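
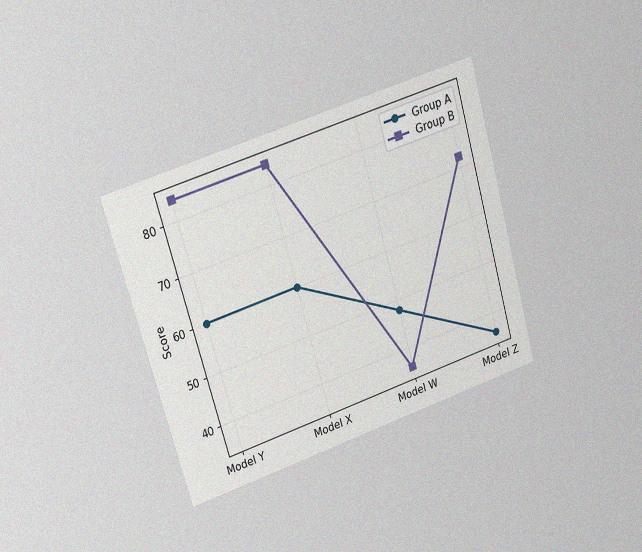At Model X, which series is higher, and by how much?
Group B, by 24

The chart is tilted about 16° counter-clockwise and viewed at a slight angle, with some photo noise. At Model X, Group B sits above the other line by 24.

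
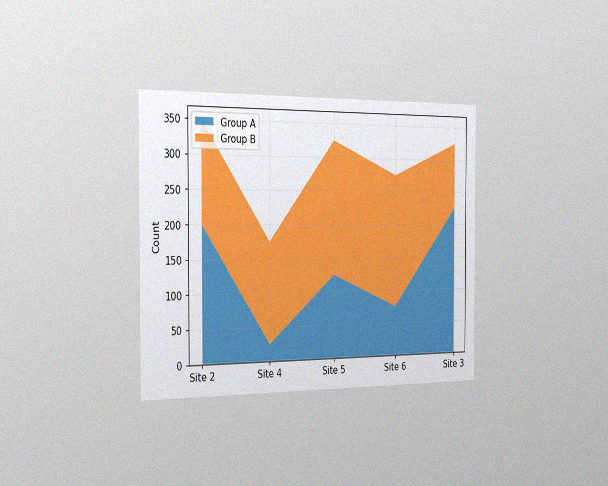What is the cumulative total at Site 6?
275

The chart is viewed slightly from the left, with some photo noise. The stacked total at Site 6 reaches 275.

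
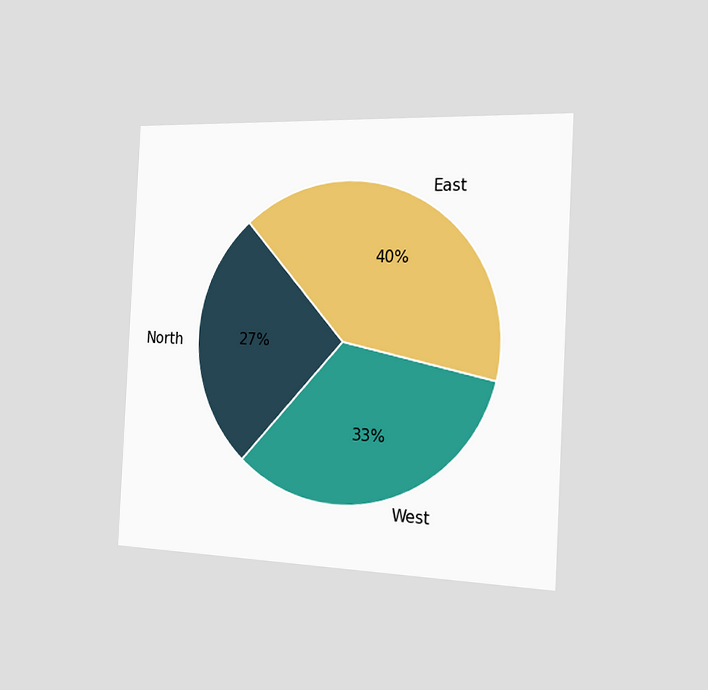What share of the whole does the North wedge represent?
The chart is tilted about 3° clockwise and viewed slightly from the right. The North slice takes up 27% of the pie.

27%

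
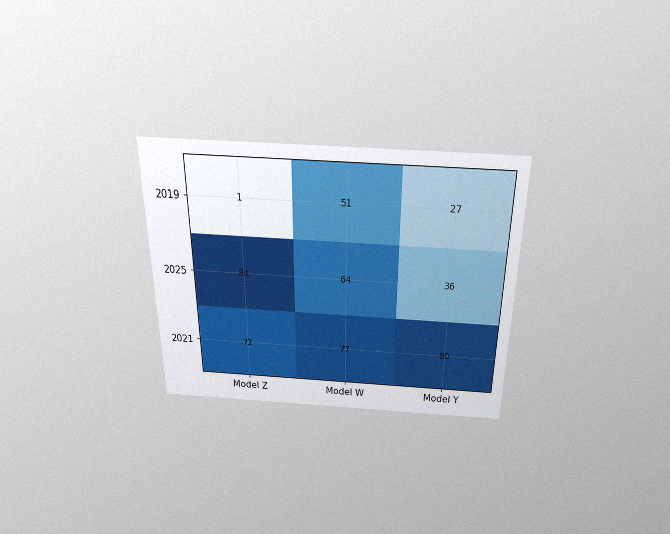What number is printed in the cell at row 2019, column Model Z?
1

The chart is viewed slightly from above, with some photo noise. The (2019, Model Z) cell reads 1.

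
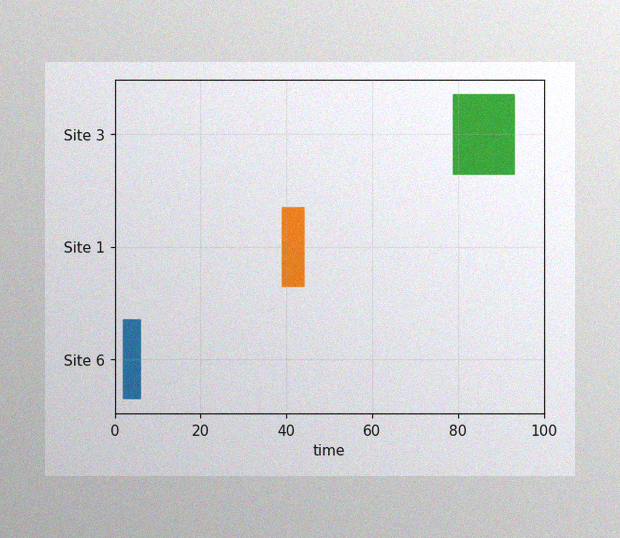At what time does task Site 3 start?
79

The image has some photo noise and uneven lighting. The Site 3 bar begins at t=79.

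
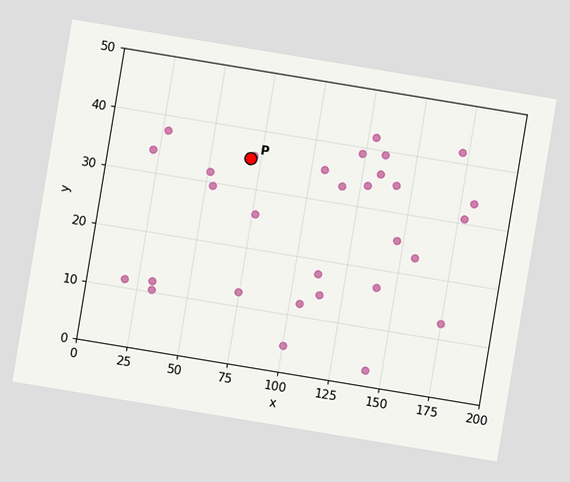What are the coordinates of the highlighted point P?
The chart is tilted about 9° clockwise. Following the gridlines from P to each axis, P sits at (70, 35).

(70, 35)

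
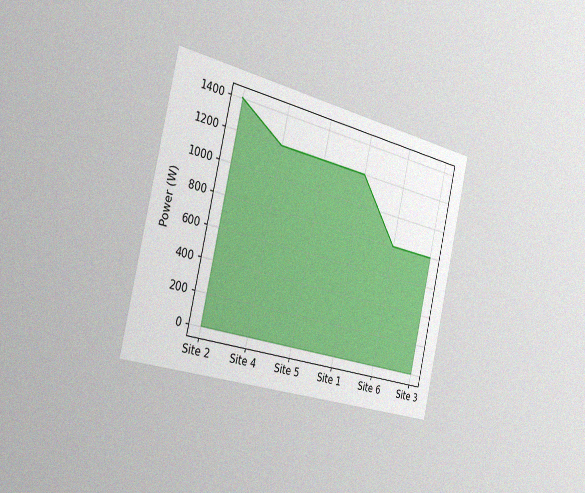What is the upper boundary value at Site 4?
1200W

The chart is tilted about 13° clockwise and viewed slightly from the left, with some photo noise. At Site 4 the upper boundary is at 1200W.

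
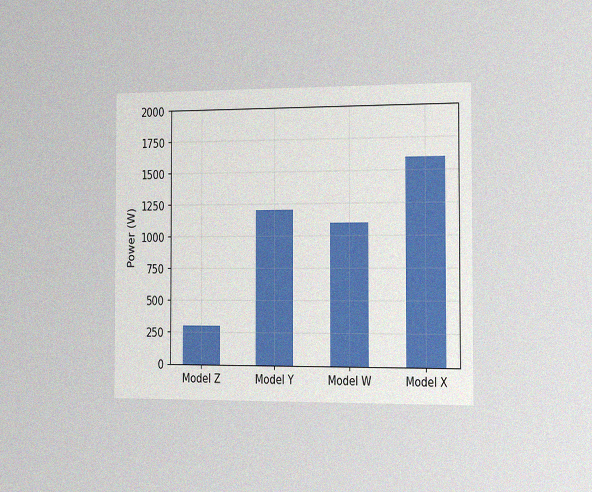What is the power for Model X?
The chart is viewed slightly from the right, with some photo noise. Reading along the chart's y-axis, the Model X bar reaches 1600W.

1600W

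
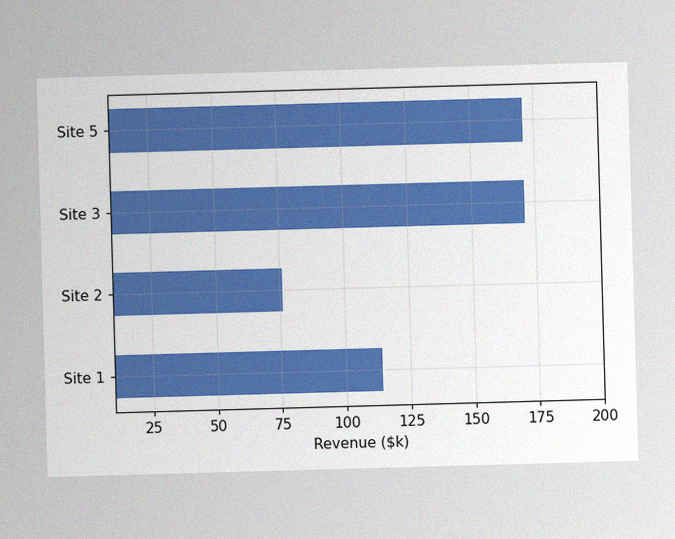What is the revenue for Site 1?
The image has some photo noise and uneven lighting. Reading along the chart's x-axis, the Site 1 bar reaches $114k.

$114k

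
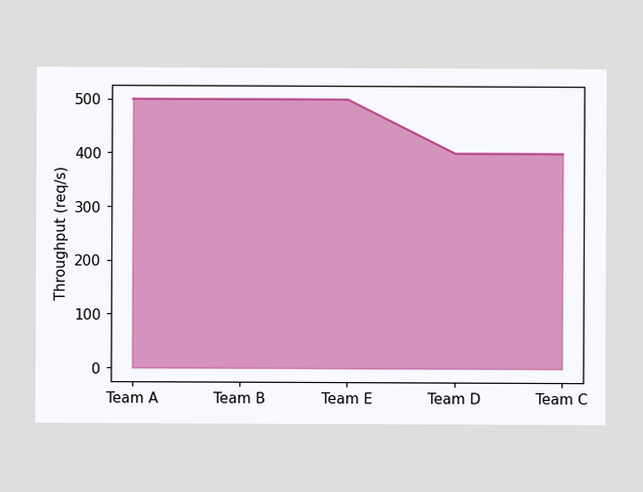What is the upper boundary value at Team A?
At Team A the upper boundary is at 500req/s.

500req/s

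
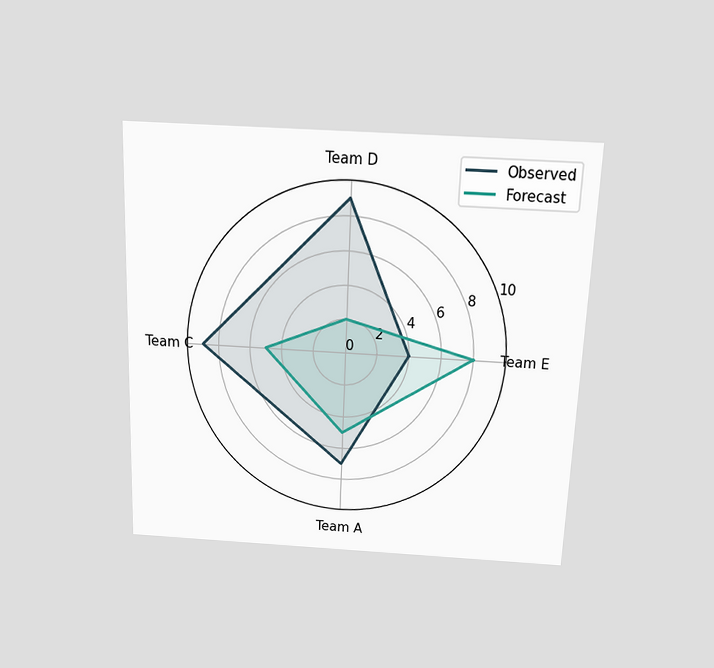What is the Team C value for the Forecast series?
5

The chart is tilted about 2° clockwise and viewed slightly from above. On the Team C axis, Forecast reaches 5.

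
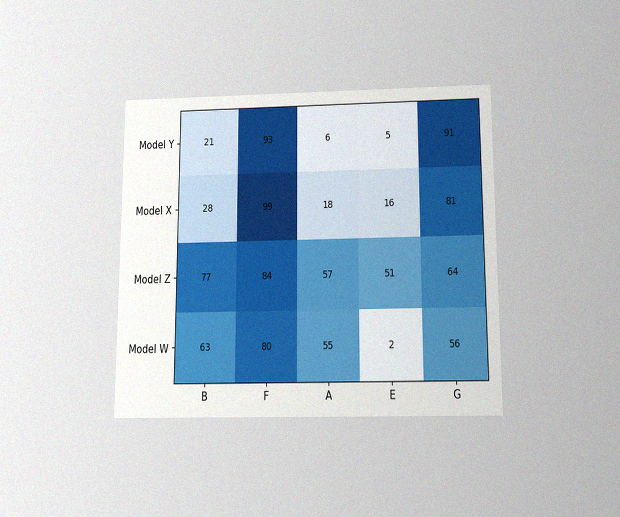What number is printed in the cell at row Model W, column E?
The chart is viewed slightly from below, with some photo noise. The (Model W, E) cell reads 2.

2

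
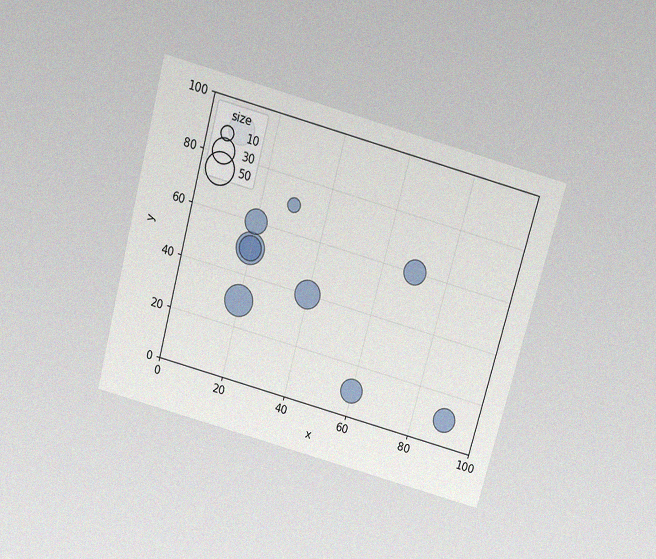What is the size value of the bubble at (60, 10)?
30

The chart is tilted about 15° clockwise and viewed slightly from above, with some photo noise. Matching the bubble at (60, 10) against the size legend gives 30.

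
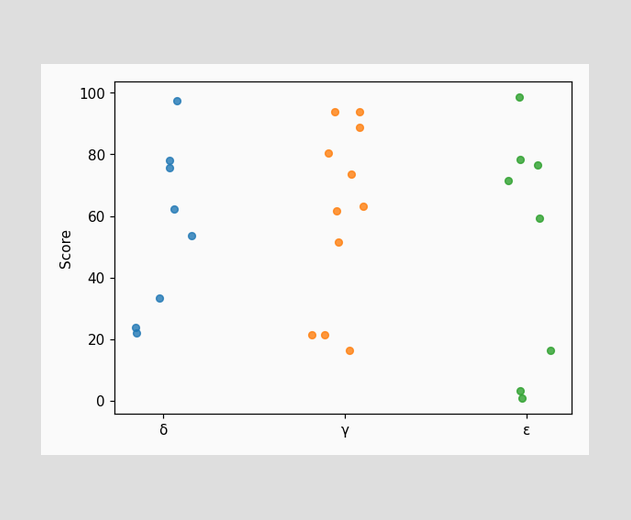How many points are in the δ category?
Counting the markers in the δ column gives 8.

8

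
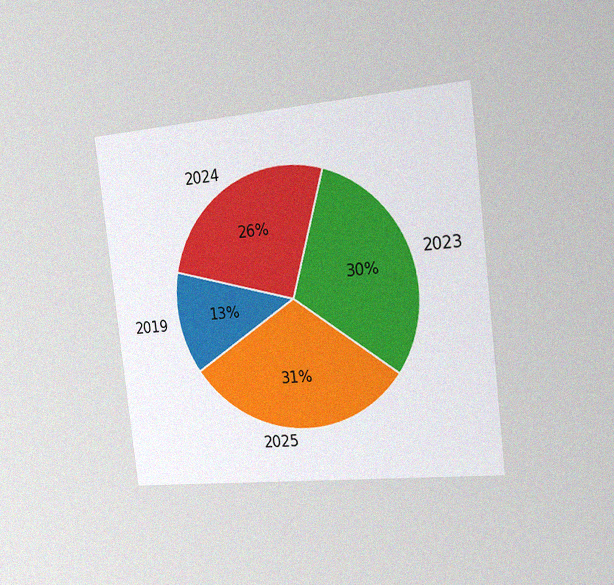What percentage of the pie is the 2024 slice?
The chart is tilted about 7° counter-clockwise and viewed slightly from the right, with some photo noise. The 2024 slice takes up 26% of the pie.

26%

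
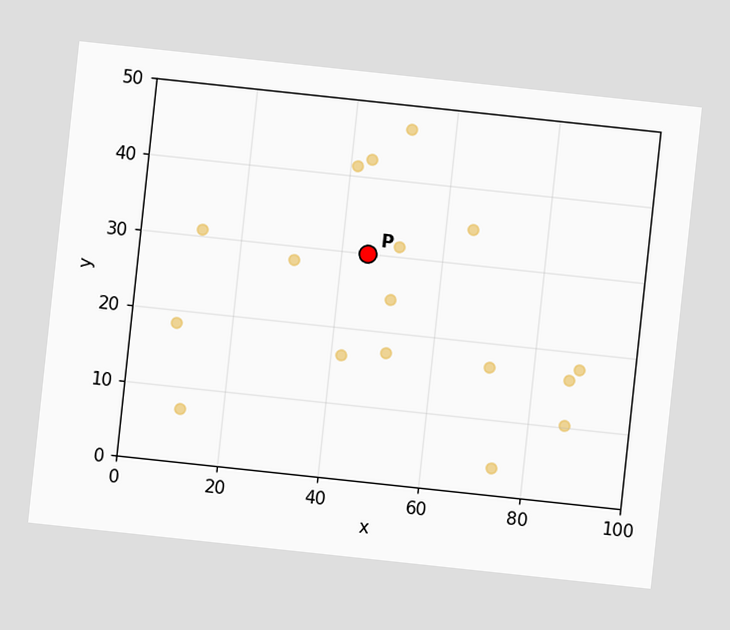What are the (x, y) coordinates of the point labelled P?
(45, 30)

The chart is tilted about 6° clockwise. Following the gridlines from P to each axis, P sits at (45, 30).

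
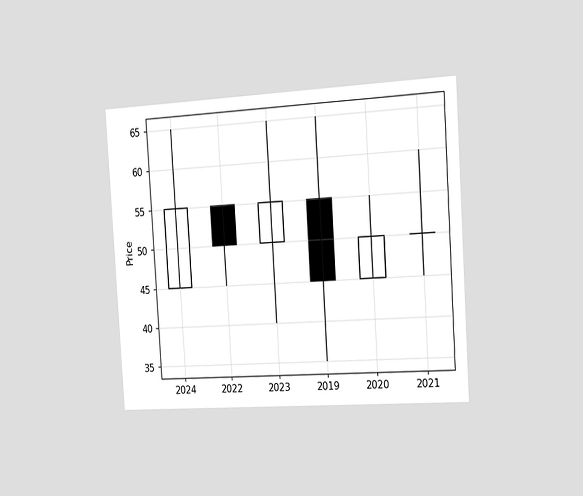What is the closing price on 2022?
50

The chart is tilted about 4° counter-clockwise and viewed slightly from the right. The 2022 candle closes at 50.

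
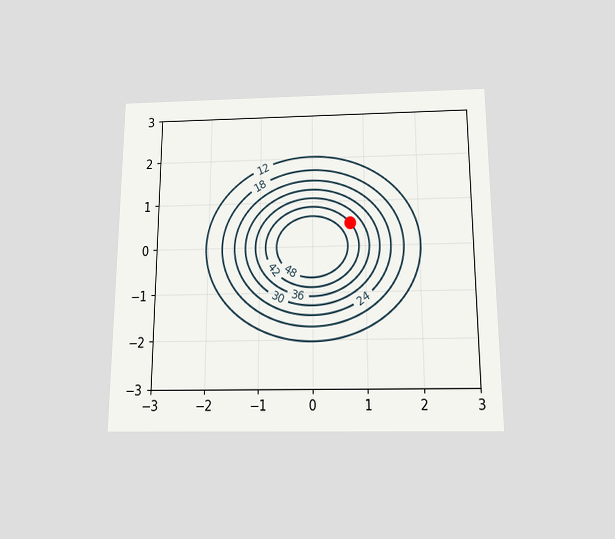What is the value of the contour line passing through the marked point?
42

The chart is viewed slightly from below. The marked point sits on the contour labelled 42.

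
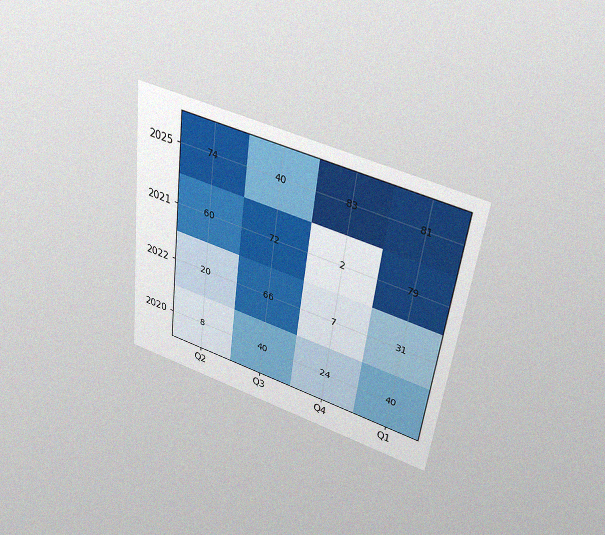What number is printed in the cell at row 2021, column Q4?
The chart is tilted about 7° clockwise and viewed slightly from above, with some photo noise. The (2021, Q4) cell reads 2.

2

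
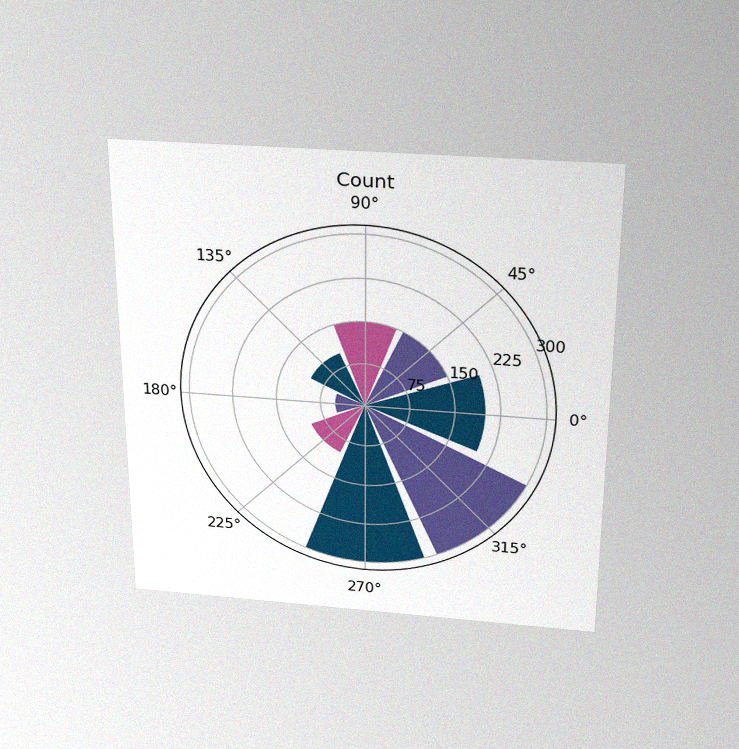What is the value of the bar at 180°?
The chart is viewed slightly from above, with some photo noise. The bar at 180° reaches 50 on the radial axis.

50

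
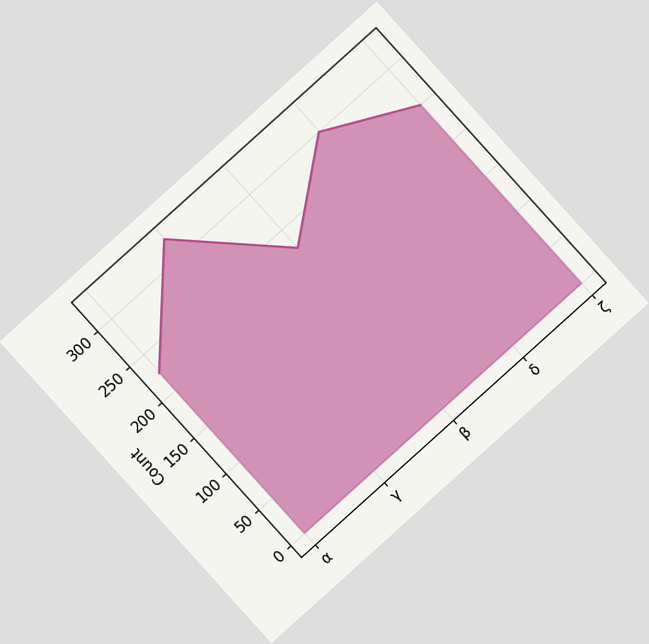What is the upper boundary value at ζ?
The chart is tilted about 42° counter-clockwise. At ζ the upper boundary is at 250.

250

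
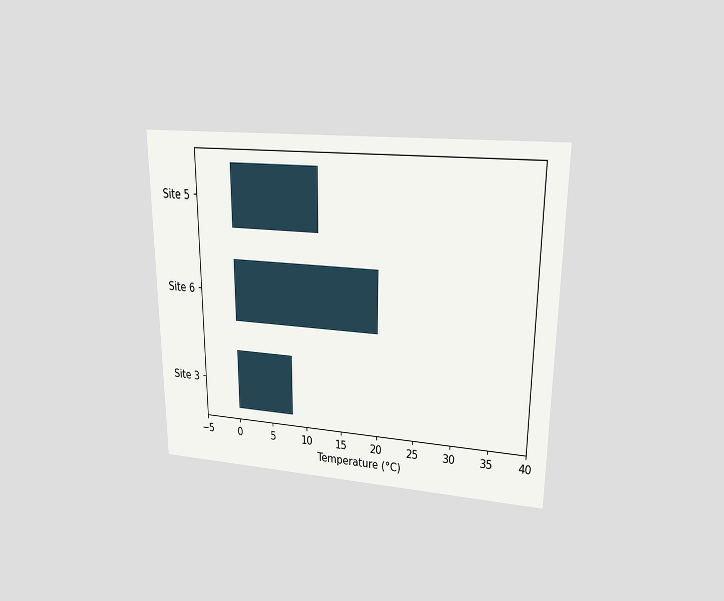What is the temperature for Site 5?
The chart is viewed at a slight angle. Reading along the chart's x-axis, the Site 5 bar reaches 12°C.

12°C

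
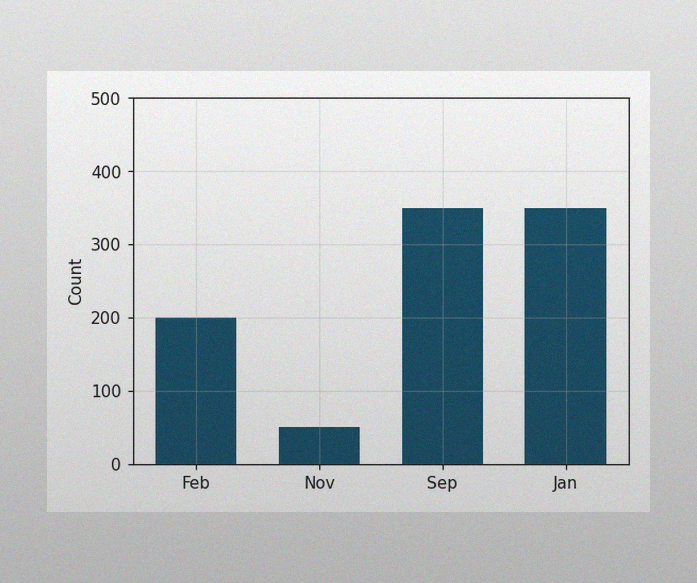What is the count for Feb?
200

The image has some photo noise and uneven lighting. Reading along the chart's y-axis, the Feb bar reaches 200.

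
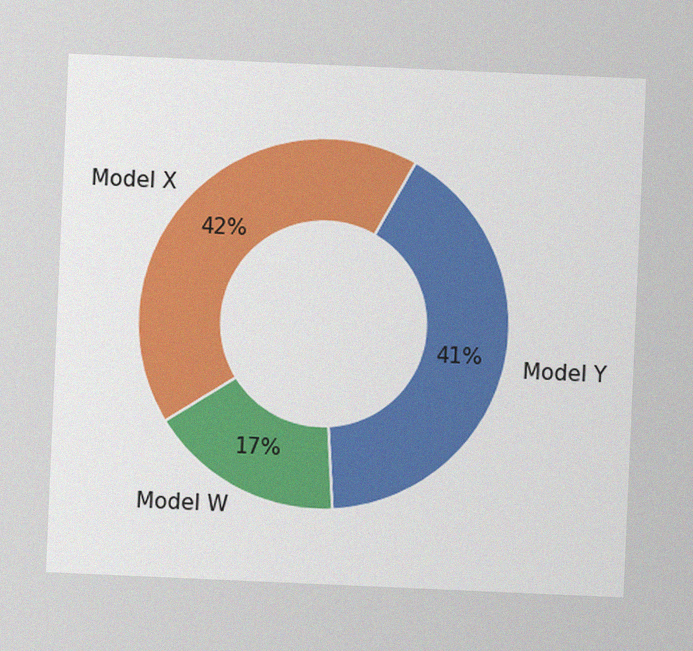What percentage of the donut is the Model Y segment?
The chart is tilted about 3° clockwise, with some photo noise. The Model Y segment takes up 41% of the ring.

41%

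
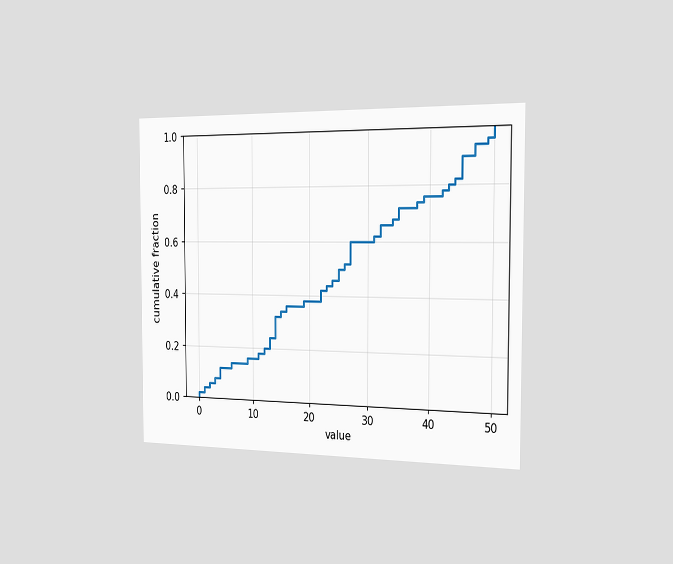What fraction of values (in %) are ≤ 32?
The chart is viewed slightly from the right. At x=32 the ECDF step is at 66%.

66%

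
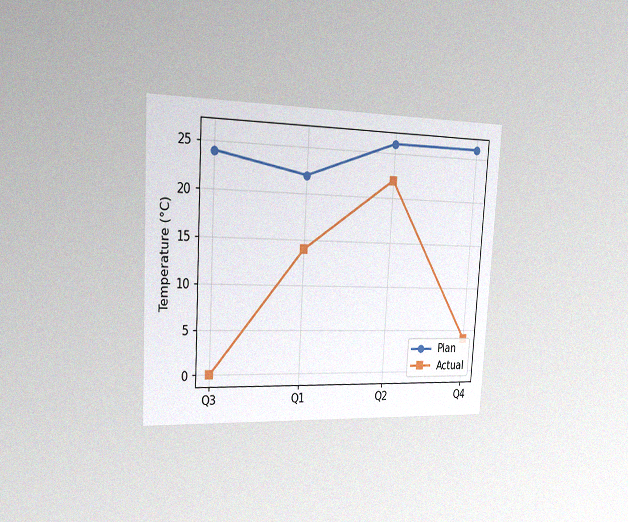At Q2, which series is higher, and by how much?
The chart is tilted about 3° clockwise and viewed slightly from the left, with some photo noise. At Q2, Plan sits above the other line by 4°C.

Plan, by 4°C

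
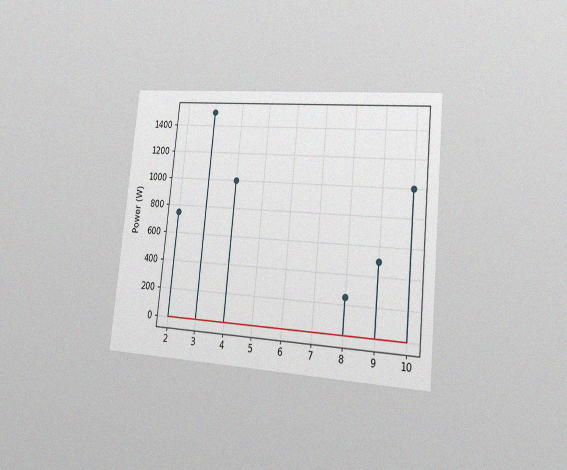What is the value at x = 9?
500W

The chart is tilted about 6° clockwise and viewed slightly from the right, with some photo noise. The stem at x=9 reaches 500W.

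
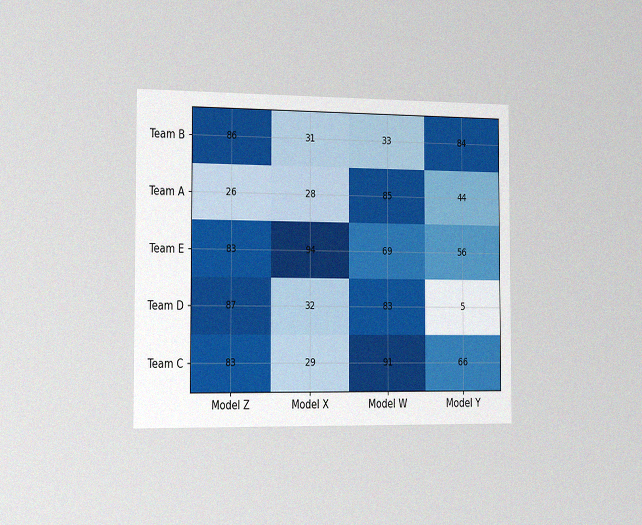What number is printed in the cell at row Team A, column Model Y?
The chart is viewed slightly from the left, with some photo noise. The (Team A, Model Y) cell reads 44.

44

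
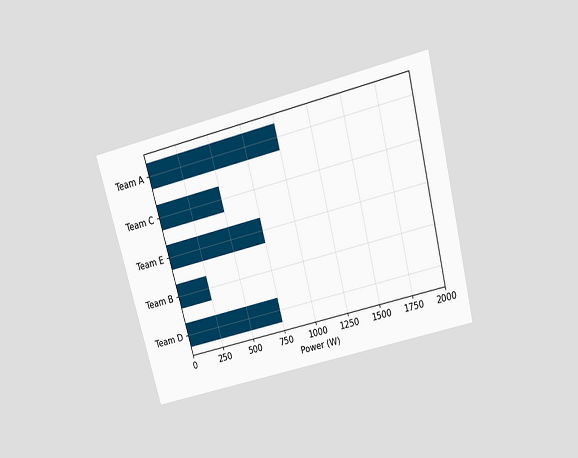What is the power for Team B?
250W

The chart is tilted about 15° counter-clockwise and viewed slightly from above. Reading along the chart's x-axis, the Team B bar reaches 250W.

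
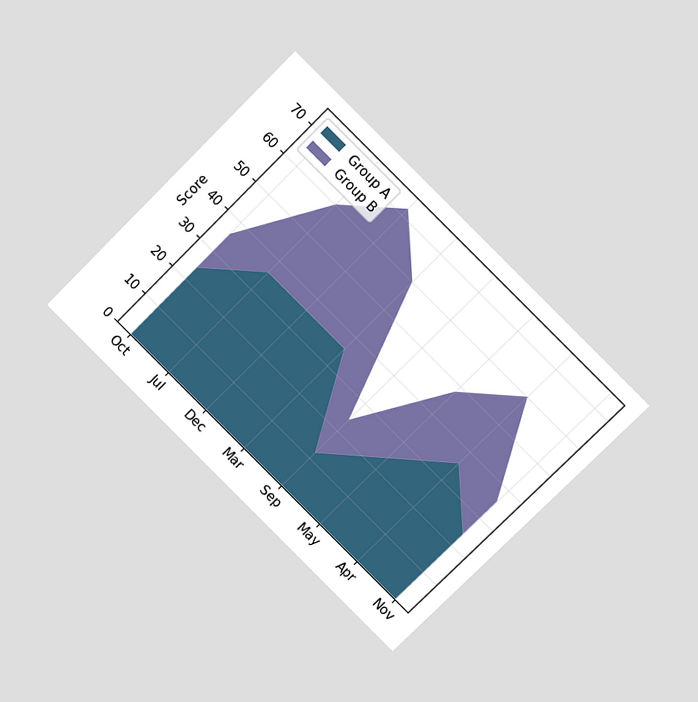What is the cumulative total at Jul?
60

The chart is tilted about 45° clockwise and viewed at a slight angle. The stacked total at Jul reaches 60.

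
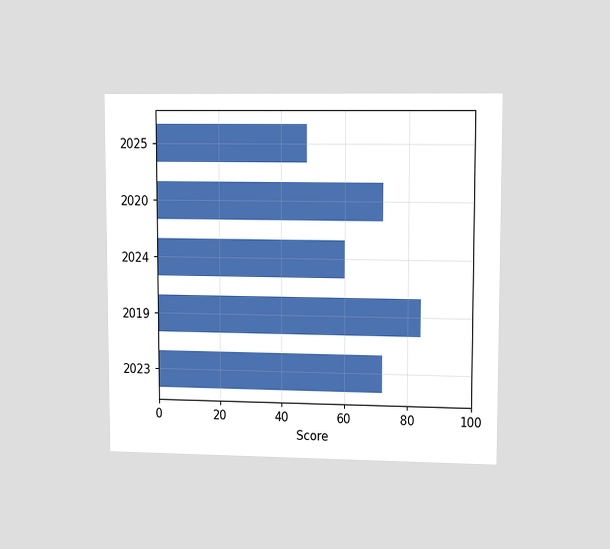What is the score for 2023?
The chart is viewed at a slight angle. Reading along the chart's x-axis, the 2023 bar reaches 72.

72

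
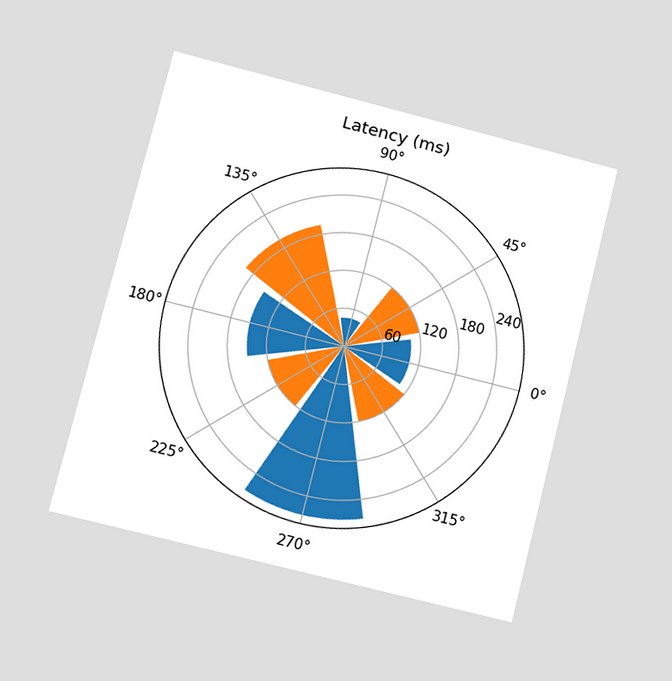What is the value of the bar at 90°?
The chart is tilted about 14° clockwise and viewed at a slight angle. The bar at 90° reaches 45ms on the radial axis.

45ms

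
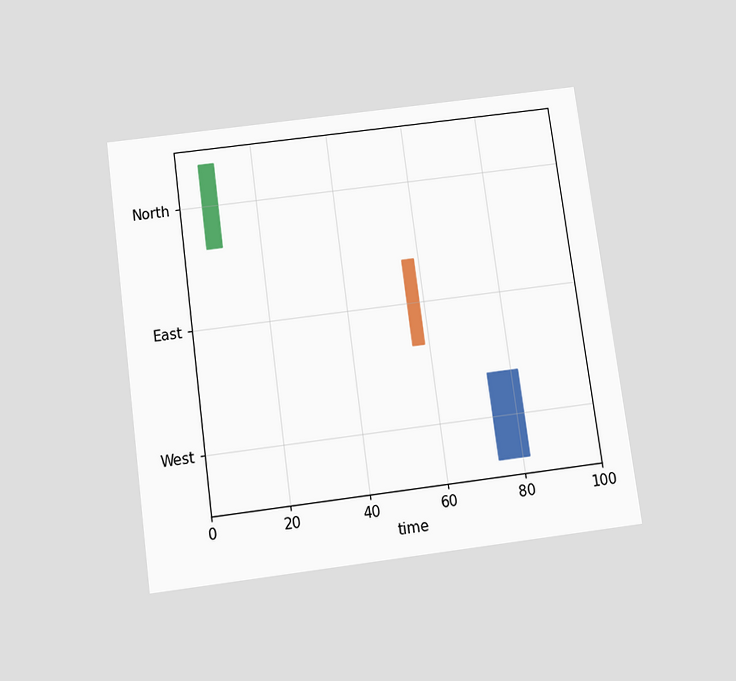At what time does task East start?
The chart is tilted about 8° counter-clockwise and viewed slightly from below. The East bar begins at t=56.

56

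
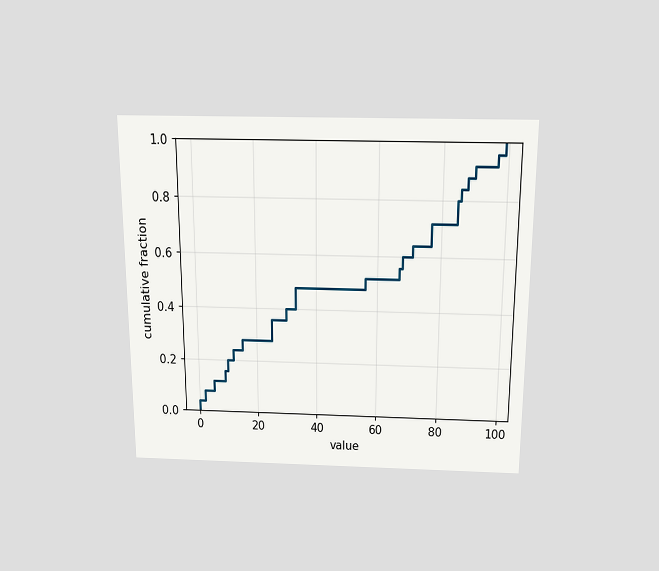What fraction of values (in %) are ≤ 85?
The chart is viewed slightly from above. At x=85 the ECDF step is at 80%.

80%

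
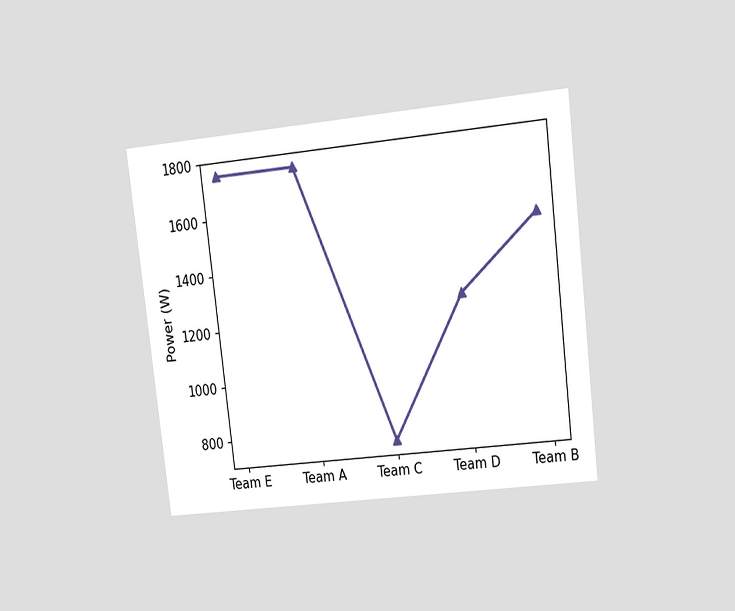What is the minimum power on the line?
750W

The chart is tilted about 7° counter-clockwise and viewed at a slight angle. The lowest point is at Team C, and reading across to the y-axis gives 750W.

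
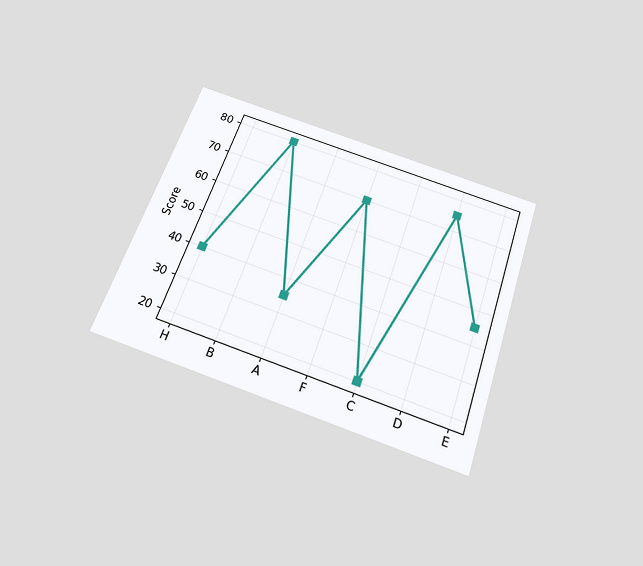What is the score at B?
The chart is tilted about 19° clockwise and viewed slightly from below. At B, the line is at 80.

80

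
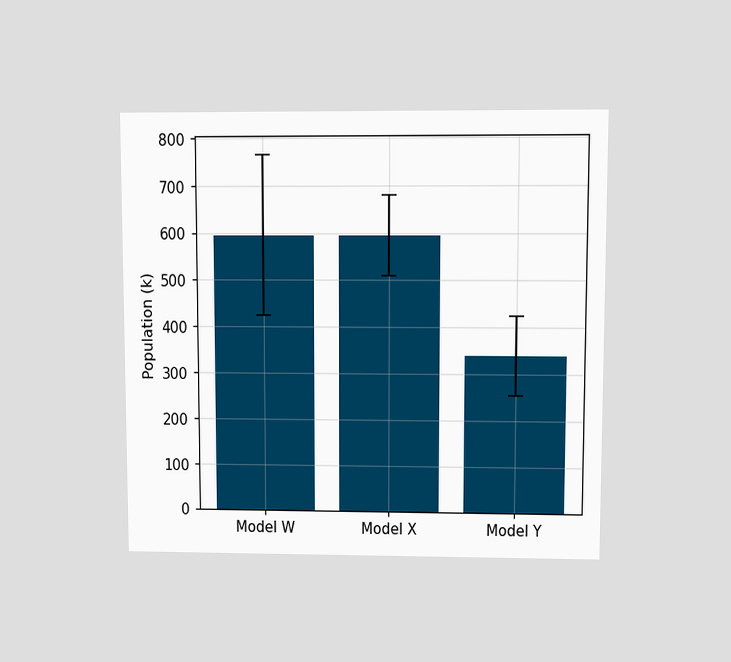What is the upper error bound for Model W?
The chart is viewed at a slight angle. The Model W bar's upper whisker reaches 765k.

765k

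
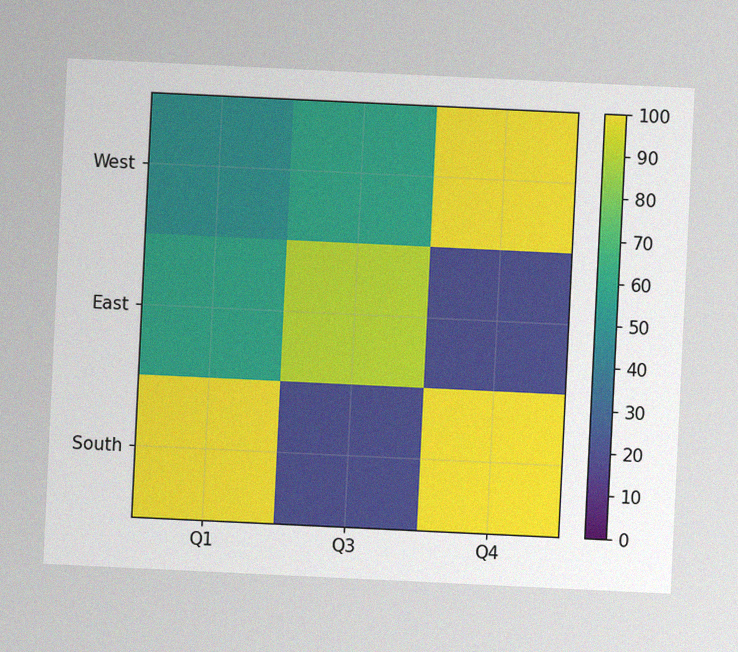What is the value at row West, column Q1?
50

The chart is tilted about 3° clockwise, with some photo noise. Matching cell (West, Q1) against the colorbar gives 50.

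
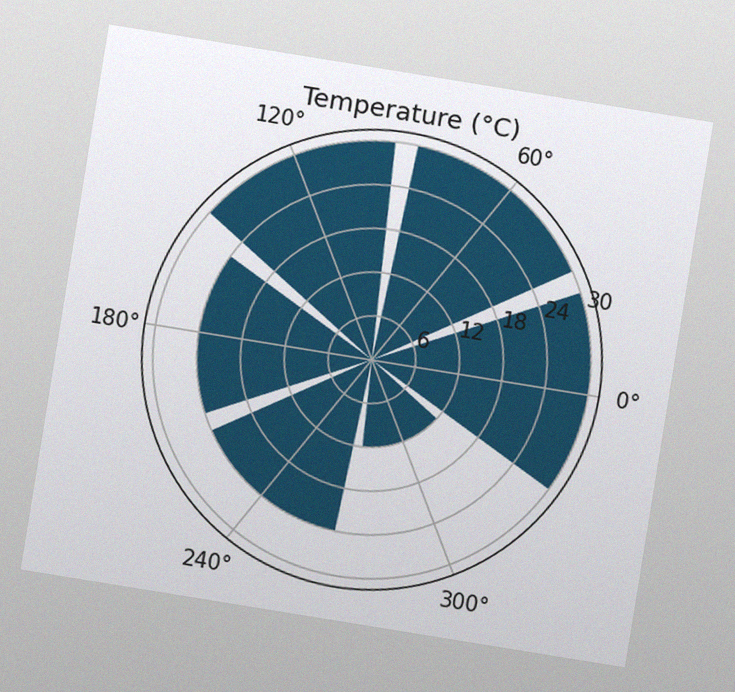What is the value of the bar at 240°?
The chart is tilted about 9° clockwise, with some photo noise. The bar at 240° reaches 24°C on the radial axis.

24°C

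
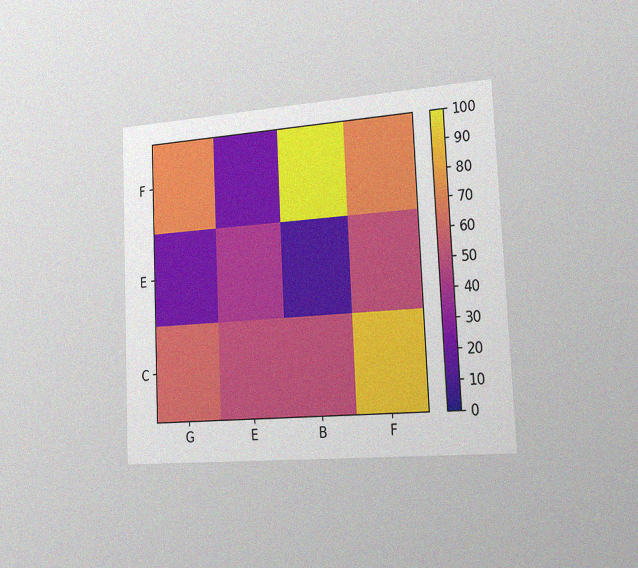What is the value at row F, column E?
The chart is tilted about 3° counter-clockwise and viewed slightly from the right, with some photo noise. Matching cell (F, E) against the colorbar gives 20.

20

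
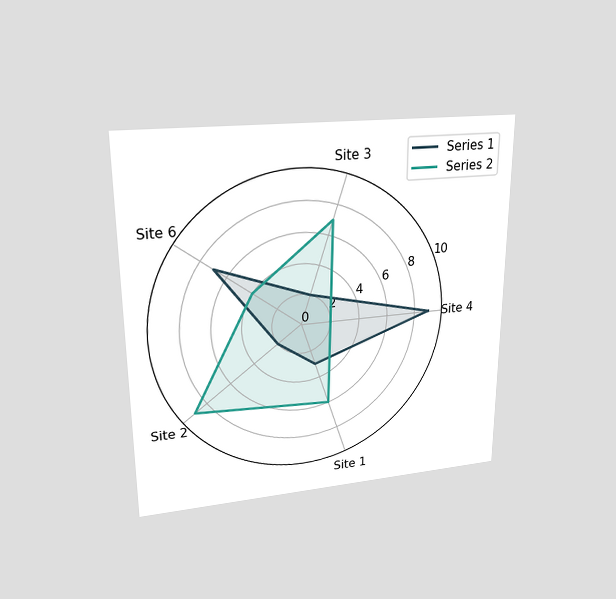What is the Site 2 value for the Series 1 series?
2

The chart is viewed slightly from above. On the Site 2 axis, Series 1 reaches 2.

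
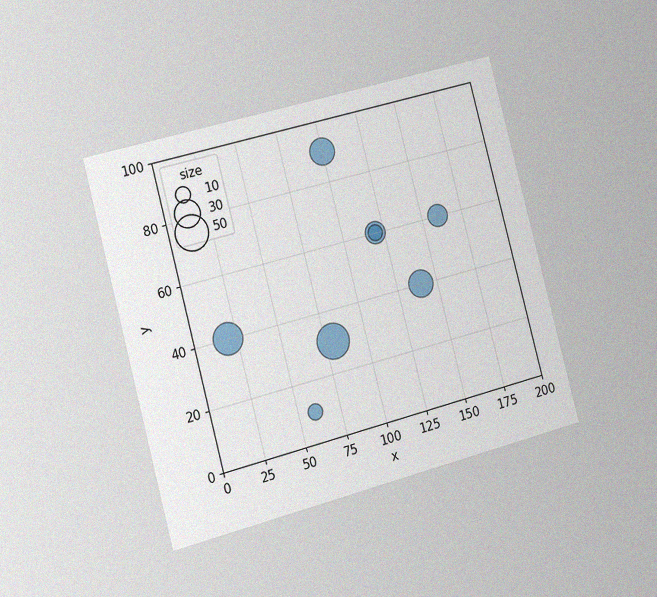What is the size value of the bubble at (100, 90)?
30

The chart is tilted about 15° counter-clockwise and viewed slightly from the left, with some photo noise. Matching the bubble at (100, 90) against the size legend gives 30.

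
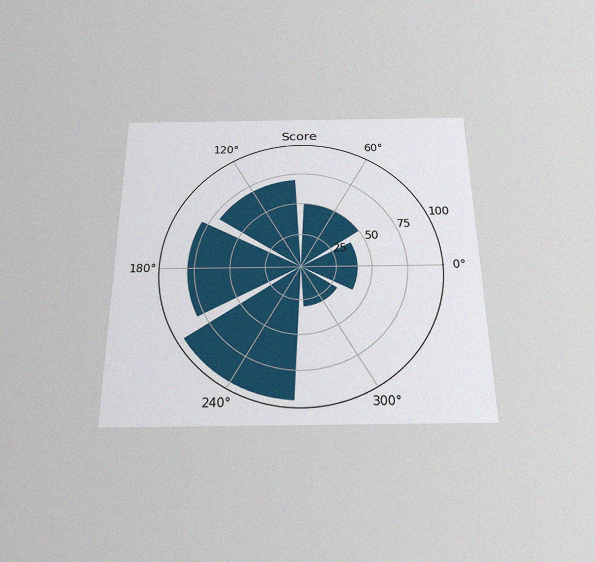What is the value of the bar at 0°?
The chart is viewed slightly from below, with some photo noise. The bar at 0° reaches 40 on the radial axis.

40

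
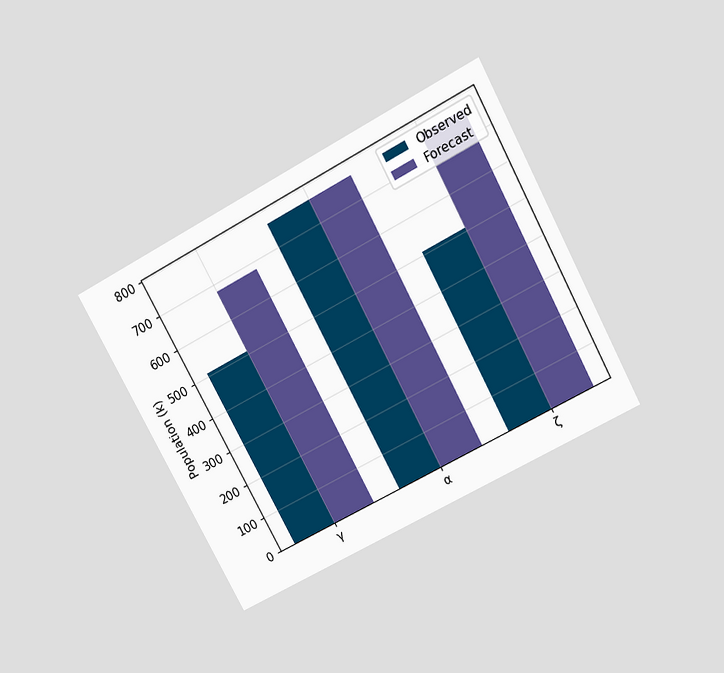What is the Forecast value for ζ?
The chart is tilted about 28° counter-clockwise and viewed slightly from above. The Forecast bar at ζ reaches 765k on the y-axis.

765k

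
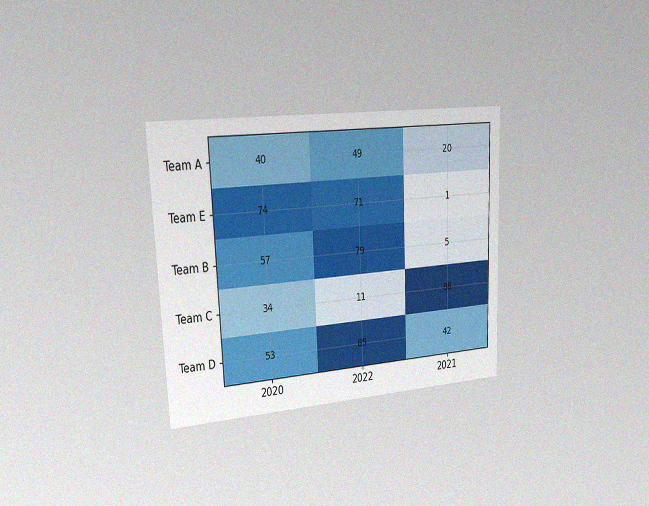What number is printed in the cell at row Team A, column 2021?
The chart is tilted about 2° counter-clockwise and viewed slightly from the left, with some photo noise. The (Team A, 2021) cell reads 20.

20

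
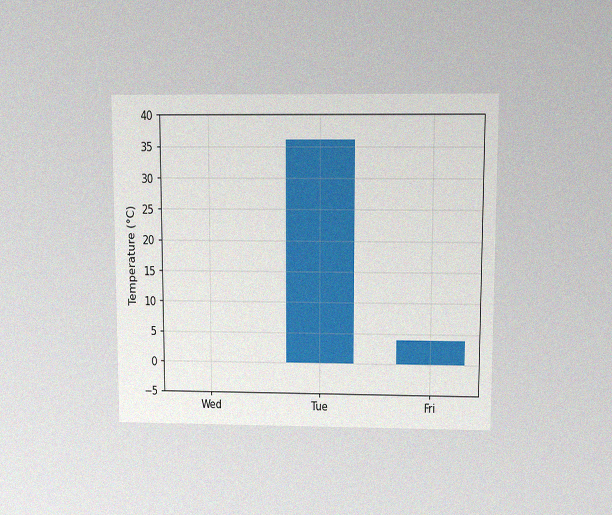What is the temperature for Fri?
4°C

The chart is viewed slightly from above, with some photo noise. Reading along the chart's y-axis, the Fri bar reaches 4°C.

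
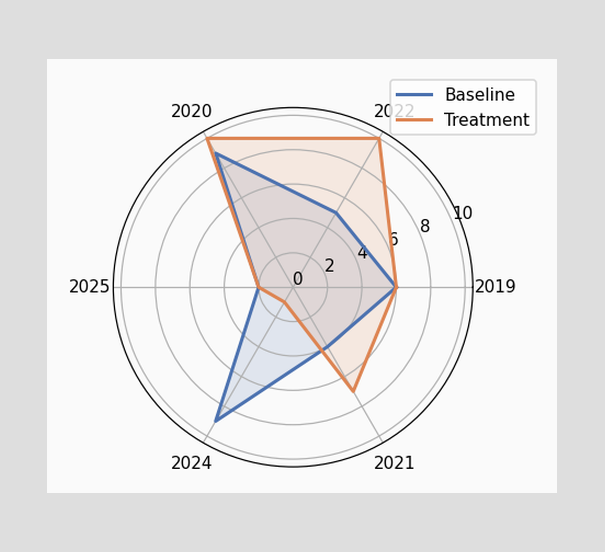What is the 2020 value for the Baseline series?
9

On the 2020 axis, Baseline reaches 9.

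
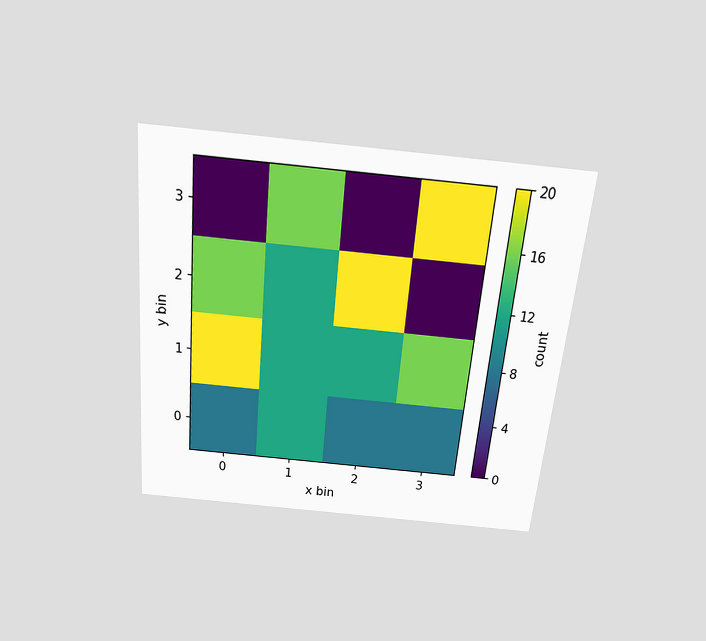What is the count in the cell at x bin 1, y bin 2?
The chart is tilted about 5° clockwise and viewed slightly from above. Matching the cell (1, 2) against the colorbar gives 12.

12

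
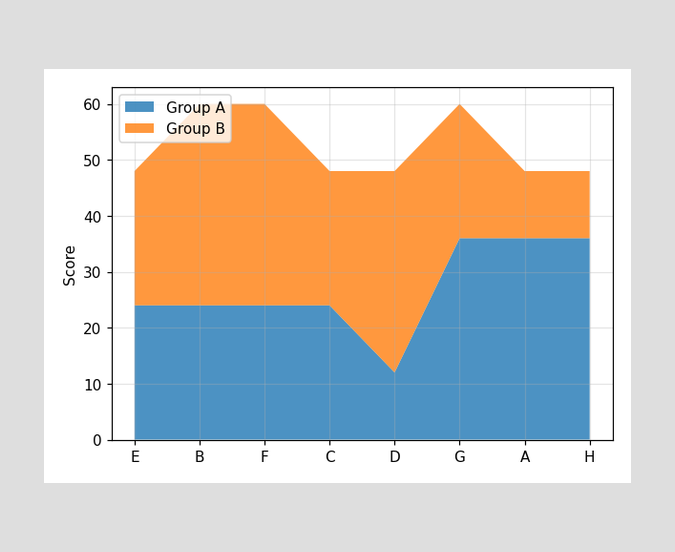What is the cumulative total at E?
48

The stacked total at E reaches 48.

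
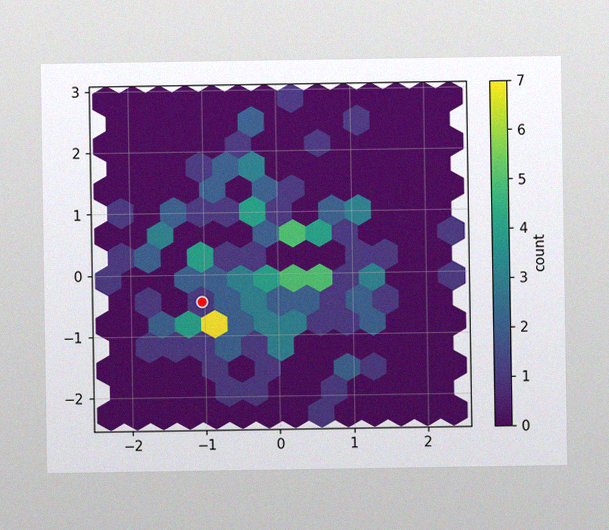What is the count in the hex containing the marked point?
The image has some photo noise and uneven lighting. The marked hex reads 1 on the colorbar.

1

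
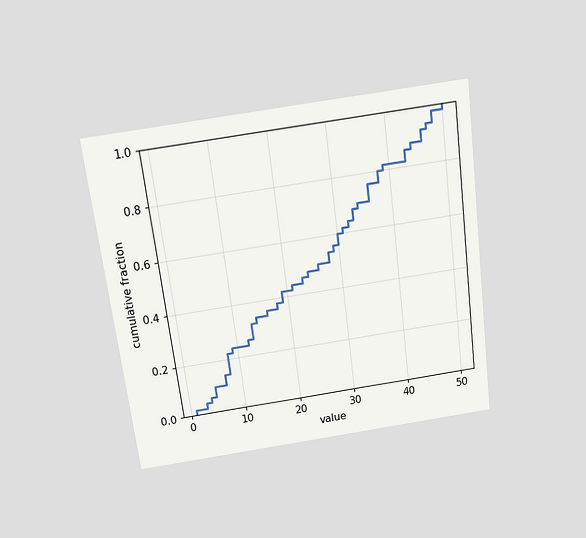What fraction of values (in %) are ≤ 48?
98%

The chart is tilted about 7° counter-clockwise and viewed slightly from above. At x=48 the ECDF step is at 98%.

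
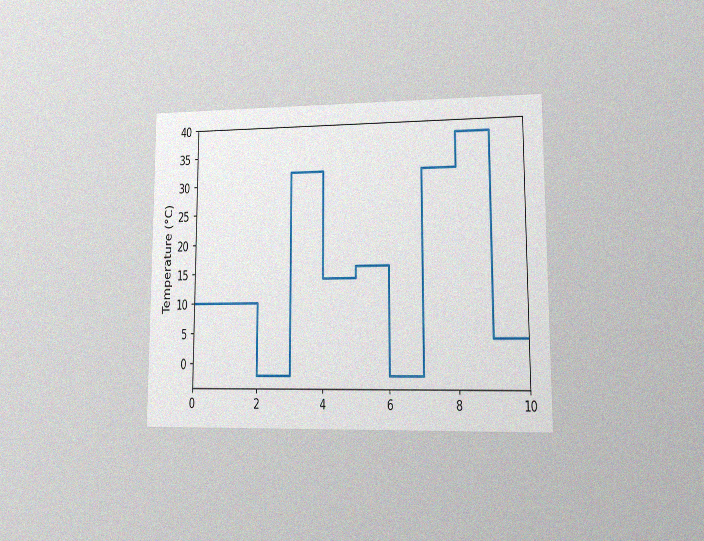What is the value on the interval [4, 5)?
14°C

The chart is viewed at a slight angle, with some photo noise. On [4, 5) the step sits at 14°C.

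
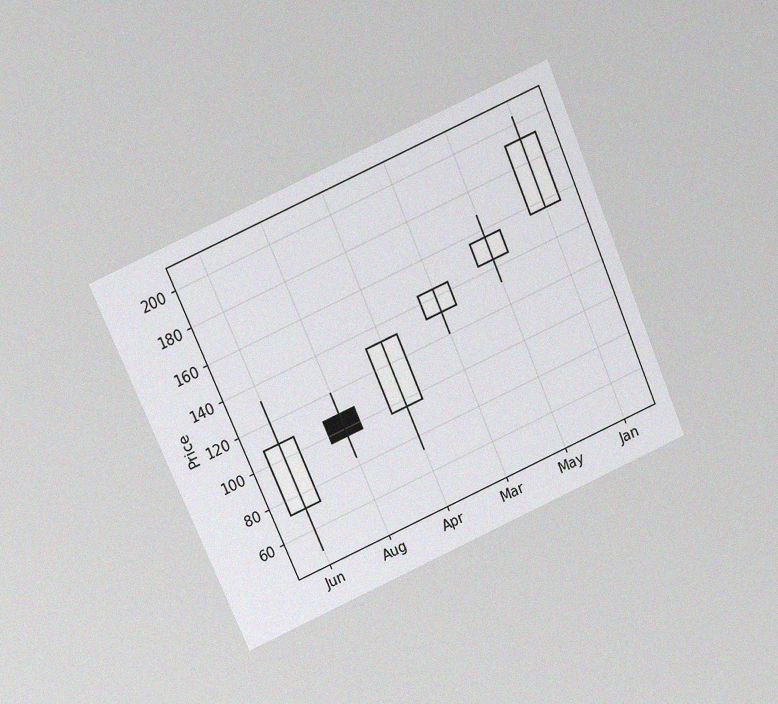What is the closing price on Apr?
The chart is tilted about 24° counter-clockwise and viewed slightly from above, with some photo noise. The Apr candle closes at 132.

132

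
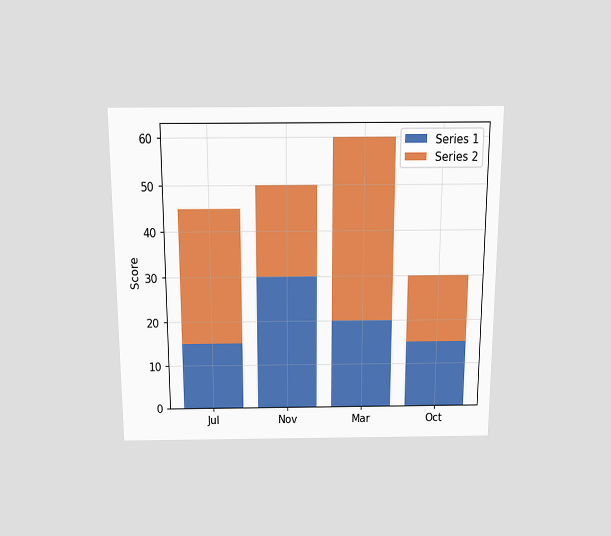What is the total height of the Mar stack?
The chart is viewed slightly from above. The Mar stack's top reaches 60 on the y-axis.

60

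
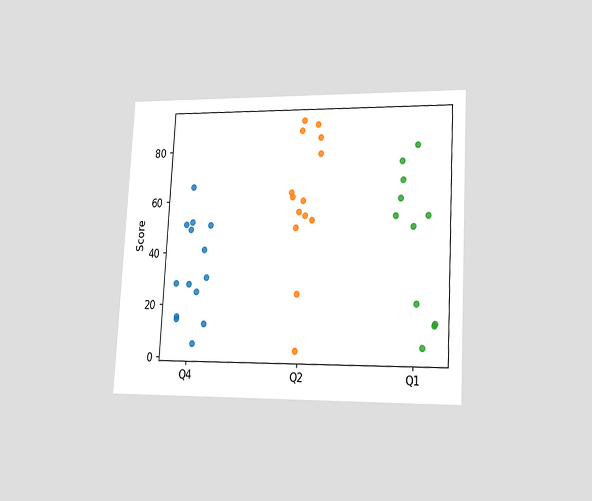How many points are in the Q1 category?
The chart is tilted about 3° clockwise and viewed at a slight angle. Counting the markers in the Q1 column gives 11.

11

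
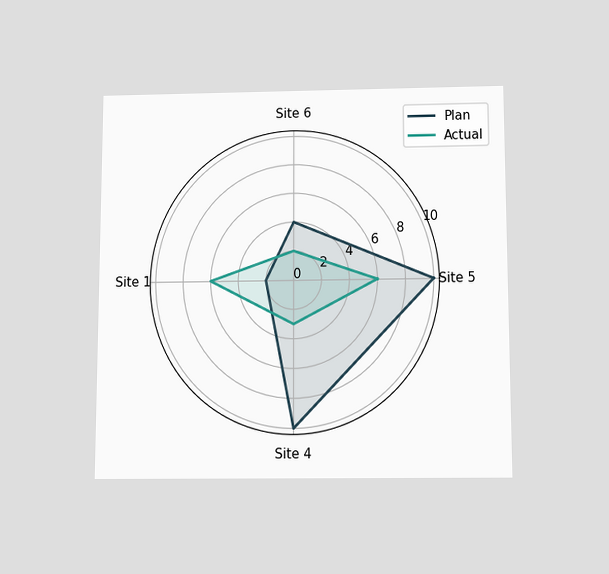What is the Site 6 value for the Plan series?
4

The chart is viewed slightly from below. On the Site 6 axis, Plan reaches 4.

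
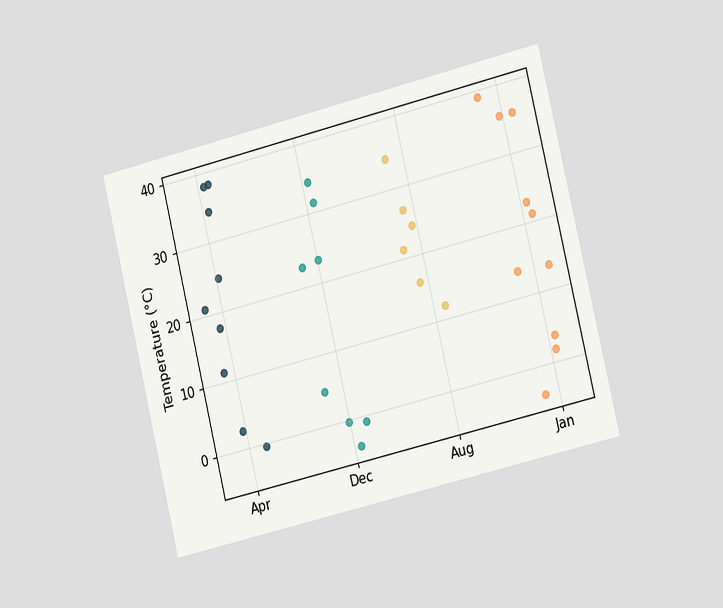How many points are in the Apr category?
9

The chart is tilted about 14° counter-clockwise and viewed slightly from the right. Counting the markers in the Apr column gives 9.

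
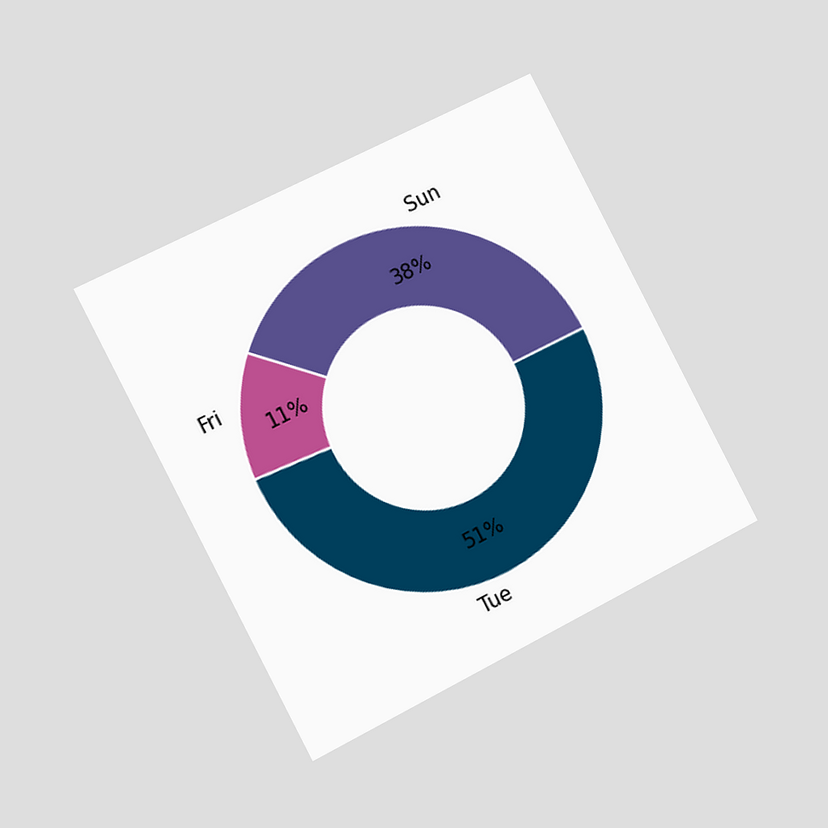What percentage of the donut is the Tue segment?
51%

The chart is tilted about 27° counter-clockwise and viewed slightly from the left. The Tue segment takes up 51% of the ring.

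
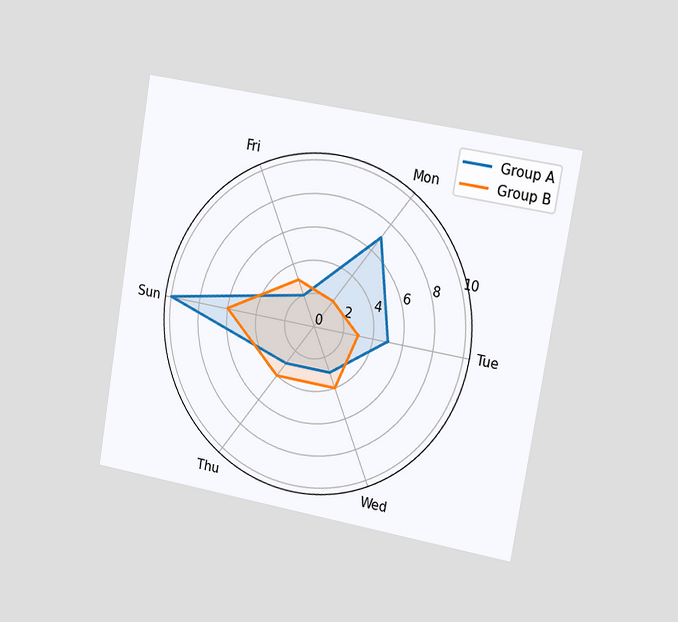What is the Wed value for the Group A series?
3

The chart is tilted about 10° clockwise and viewed slightly from the right. On the Wed axis, Group A reaches 3.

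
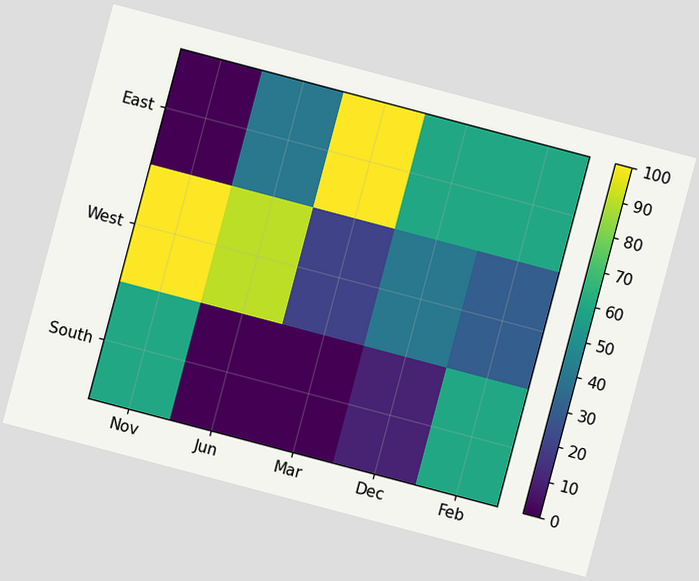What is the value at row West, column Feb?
30

The chart is tilted about 15° clockwise. Matching cell (West, Feb) against the colorbar gives 30.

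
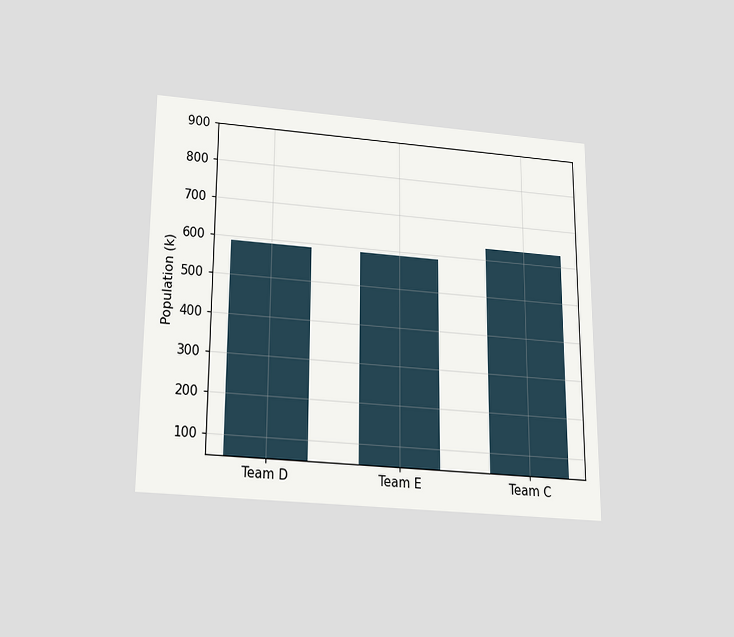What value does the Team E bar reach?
588k

The chart is viewed slightly from below. Reading along the chart's y-axis, the Team E bar reaches 588k.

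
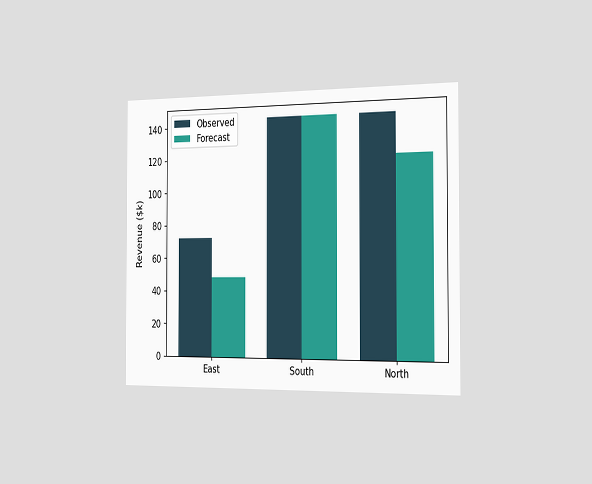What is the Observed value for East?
The chart is viewed slightly from the right. The Observed bar at East reaches $72k on the y-axis.

$72k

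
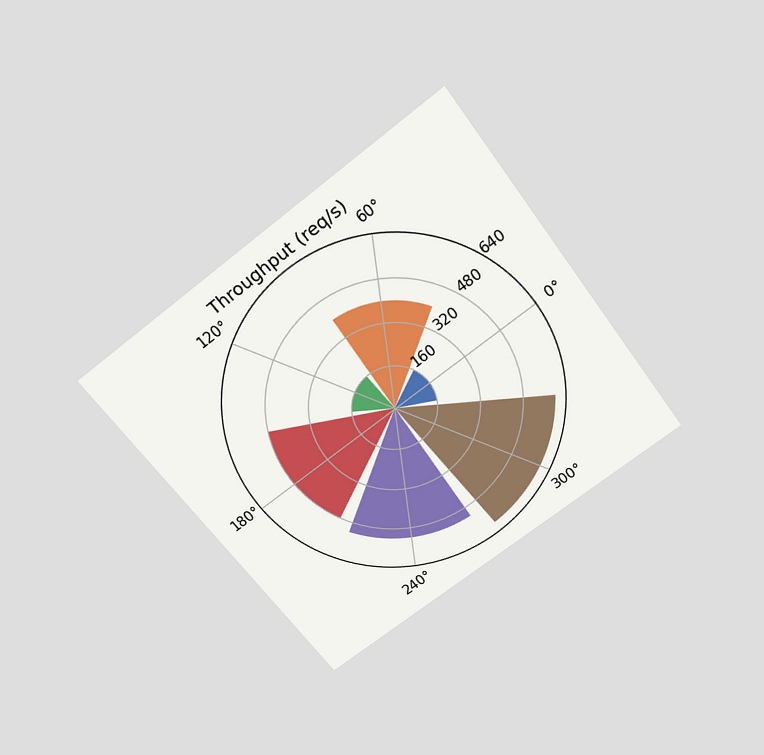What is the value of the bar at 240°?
520req/s

The chart is tilted about 37° counter-clockwise and viewed slightly from above. The bar at 240° reaches 520req/s on the radial axis.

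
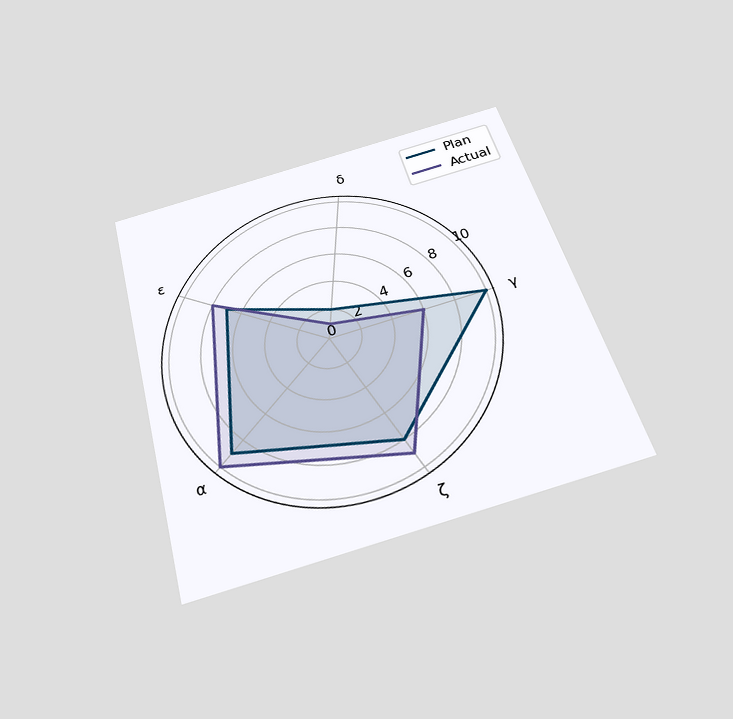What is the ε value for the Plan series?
The chart is tilted about 15° counter-clockwise and viewed slightly from below. On the ε axis, Plan reaches 7.

7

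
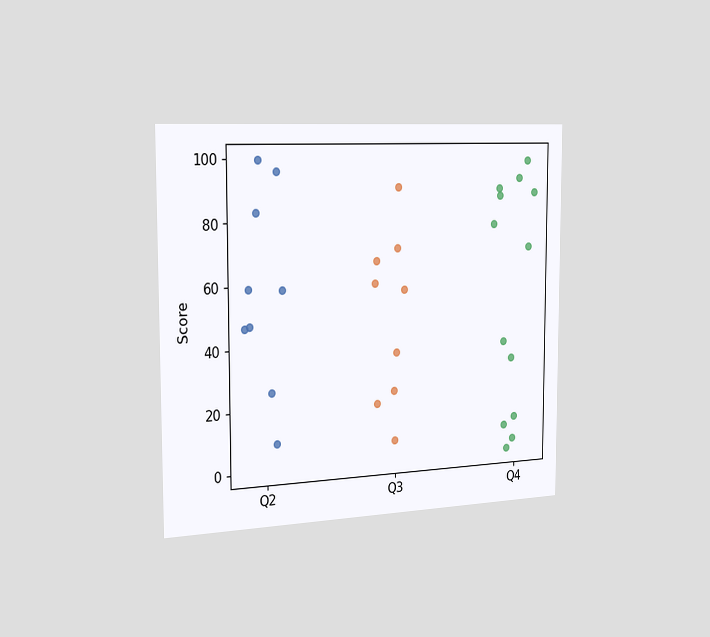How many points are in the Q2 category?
The chart is viewed slightly from the left. Counting the markers in the Q2 column gives 9.

9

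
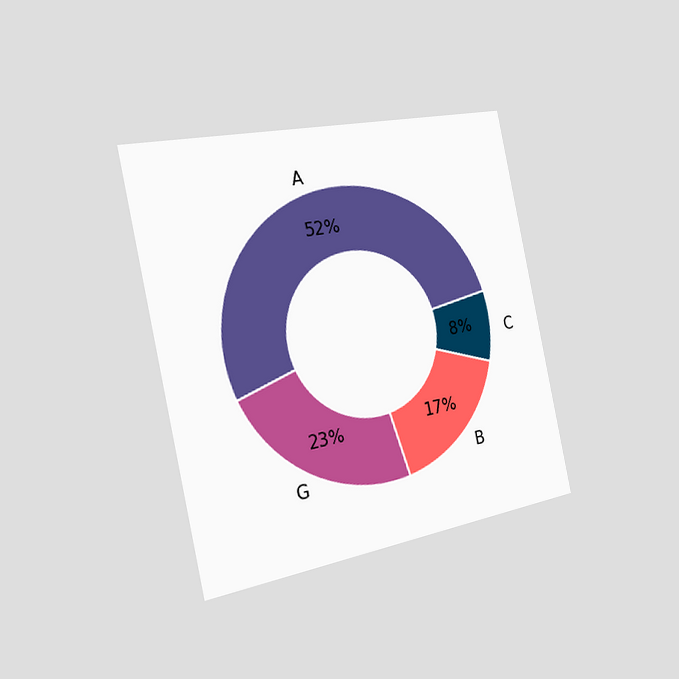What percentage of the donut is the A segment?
The chart is tilted about 12° counter-clockwise and viewed slightly from the left. The A segment takes up 52% of the ring.

52%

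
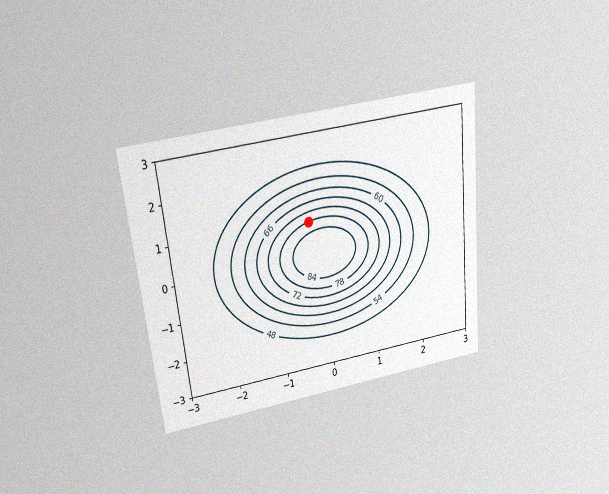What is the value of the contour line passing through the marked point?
The chart is tilted about 6° counter-clockwise and viewed slightly from above, with some photo noise. The marked point sits on the contour labelled 78.

78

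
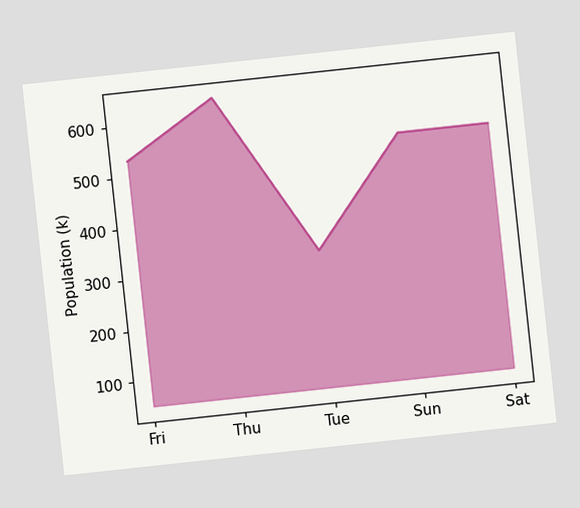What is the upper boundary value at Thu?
The chart is tilted about 6° counter-clockwise. At Thu the upper boundary is at 636k.

636k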